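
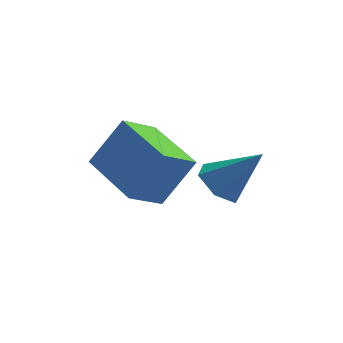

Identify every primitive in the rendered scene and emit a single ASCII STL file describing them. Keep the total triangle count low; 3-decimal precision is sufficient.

solid 
facet normal -0.601 -0.623 0.501
outer loop
vertex -1.119 -0.39 2.701
vertex -2.455 1.25 3.138
vertex -2.035 -0.731 1.178
endloop
endfacet
facet normal 0.619 -0.759 -0.202
outer loop
vertex -1.225 0.11 0.502
vertex -1.119 -0.39 2.701
vertex -2.035 -0.731 1.178
endloop
endfacet
facet normal -0.600 -0.623 0.501
outer loop
vertex -2.035 -0.731 1.178
vertex -2.455 1.25 3.138
vertex -3.372 0.908 1.615
endloop
endfacet
facet normal -0.506 -0.189 -0.841
outer loop
vertex -3.372 0.908 1.615
vertex -1.225 0.11 0.502
vertex -2.035 -0.731 1.178
endloop
endfacet
facet normal 0.507 0.188 0.841
outer loop
vertex -1.119 -0.39 2.701
vertex -1.645 2.091 2.462
vertex -2.455 1.25 3.138
endloop
endfacet
facet normal 0.619 -0.759 -0.202
outer loop
vertex -0.308 0.452 2.025
vertex -1.119 -0.39 2.701
vertex -1.225 0.11 0.502
endloop
endfacet
facet normal 0.506 0.188 0.842
outer loop
vertex -0.308 0.452 2.025
vertex -1.645 2.091 2.462
vertex -1.119 -0.39 2.701
endloop
endfacet
facet normal -0.619 0.759 0.202
outer loop
vertex -2.455 1.25 3.138
vertex -1.645 2.091 2.462
vertex -3.372 0.908 1.615
endloop
endfacet
facet normal -0.506 -0.188 -0.842
outer loop
vertex -2.561 1.75 0.939
vertex -1.225 0.11 0.502
vertex -3.372 0.908 1.615
endloop
endfacet
facet normal -0.619 0.759 0.202
outer loop
vertex -3.372 0.908 1.615
vertex -1.645 2.091 2.462
vertex -2.561 1.75 0.939
endloop
endfacet
facet normal 0.601 0.623 -0.501
outer loop
vertex -2.561 1.75 0.939
vertex -0.308 0.452 2.025
vertex -1.225 0.11 0.502
endloop
endfacet
facet normal 0.601 0.623 -0.501
outer loop
vertex -1.645 2.091 2.462
vertex -0.308 0.452 2.025
vertex -2.561 1.75 0.939
endloop
endfacet
facet normal -0.680 0.043 -0.732
outer loop
vertex 0.715 3.518 -0.876
vertex 0.122 3.14 -0.348
vertex 0.198 4.016 -0.367
endloop
endfacet
facet normal 0.665 0.745 -0.053
outer loop
vertex 0.715 3.518 -0.876
vertex 0.198 4.016 -0.367
vertex 1.378 3.06 1.008
endloop
endfacet
facet normal -0.680 0.043 -0.732
outer loop
vertex 0.198 4.016 -0.367
vertex 0.122 3.14 -0.348
vertex -0.395 3.638 0.161
endloop
endfacet
facet normal -0.009 0.818 0.576
outer loop
vertex 0.198 4.016 -0.367
vertex -0.395 3.638 0.161
vertex 1.378 3.06 1.008
endloop
endfacet
facet normal -0.680 0.043 -0.732
outer loop
vertex -0.395 3.638 0.161
vertex 0.122 3.14 -0.348
vertex -0.472 2.762 0.181
endloop
endfacet
facet normal -0.415 0.057 0.908
outer loop
vertex -0.395 3.638 0.161
vertex -0.472 2.762 0.181
vertex 1.378 3.06 1.008
endloop
endfacet
facet normal -0.680 0.043 -0.732
outer loop
vertex -0.472 2.762 0.181
vertex 0.122 3.14 -0.348
vertex 0.045 2.264 -0.328
endloop
endfacet
facet normal -0.148 -0.778 0.611
outer loop
vertex -0.472 2.762 0.181
vertex 0.045 2.264 -0.328
vertex 1.378 3.06 1.008
endloop
endfacet
facet normal -0.680 0.043 -0.732
outer loop
vertex 0.045 2.264 -0.328
vertex 0.122 3.14 -0.348
vertex 0.638 2.642 -0.856
endloop
endfacet
facet normal 0.526 -0.850 -0.018
outer loop
vertex 0.045 2.264 -0.328
vertex 0.638 2.642 -0.856
vertex 1.378 3.06 1.008
endloop
endfacet
facet normal -0.680 0.043 -0.732
outer loop
vertex 0.638 2.642 -0.856
vertex 0.122 3.14 -0.348
vertex 0.715 3.518 -0.876
endloop
endfacet
facet normal 0.932 -0.090 -0.350
outer loop
vertex 0.638 2.642 -0.856
vertex 0.715 3.518 -0.876
vertex 1.378 3.06 1.008
endloop
endfacet

endsolid


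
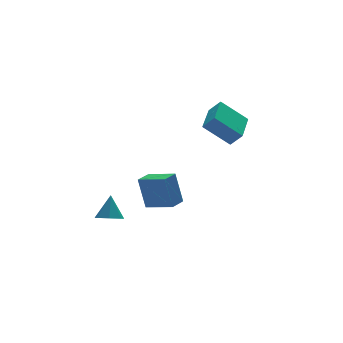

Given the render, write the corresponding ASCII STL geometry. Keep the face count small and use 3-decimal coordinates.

solid 
facet normal -0.609 -0.781 -0.136
outer loop
vertex 3.224 -5.273 3.535
vertex 2.051 -4.564 4.718
vertex 2.803 -4.826 2.85
endloop
endfacet
facet normal 0.647 -0.392 -0.654
outer loop
vertex 4.029 -3.256 3.122
vertex 3.224 -5.273 3.535
vertex 2.803 -4.826 2.85
endloop
endfacet
facet normal -0.610 -0.781 -0.136
outer loop
vertex 2.803 -4.826 2.85
vertex 2.051 -4.564 4.718
vertex 1.631 -4.116 4.032
endloop
endfacet
facet normal -0.457 0.486 -0.745
outer loop
vertex 1.631 -4.116 4.032
vertex 4.029 -3.256 3.122
vertex 2.803 -4.826 2.85
endloop
endfacet
facet normal 0.457 -0.486 0.745
outer loop
vertex 3.224 -5.273 3.535
vertex 3.277 -2.994 4.99
vertex 2.051 -4.564 4.718
endloop
endfacet
facet normal 0.648 -0.392 -0.653
outer loop
vertex 4.449 -3.704 3.808
vertex 3.224 -5.273 3.535
vertex 4.029 -3.256 3.122
endloop
endfacet
facet normal 0.457 -0.486 0.745
outer loop
vertex 4.449 -3.704 3.808
vertex 3.277 -2.994 4.99
vertex 3.224 -5.273 3.535
endloop
endfacet
facet normal -0.648 0.393 0.653
outer loop
vertex 2.051 -4.564 4.718
vertex 3.277 -2.994 4.99
vertex 1.631 -4.116 4.032
endloop
endfacet
facet normal -0.457 0.486 -0.745
outer loop
vertex 2.856 -2.547 4.305
vertex 4.029 -3.256 3.122
vertex 1.631 -4.116 4.032
endloop
endfacet
facet normal -0.647 0.392 0.654
outer loop
vertex 1.631 -4.116 4.032
vertex 3.277 -2.994 4.99
vertex 2.856 -2.547 4.305
endloop
endfacet
facet normal 0.610 0.781 0.137
outer loop
vertex 2.856 -2.547 4.305
vertex 4.449 -3.704 3.808
vertex 4.029 -3.256 3.122
endloop
endfacet
facet normal 0.610 0.781 0.135
outer loop
vertex 3.277 -2.994 4.99
vertex 4.449 -3.704 3.808
vertex 2.856 -2.547 4.305
endloop
endfacet
facet normal -0.256 -0.399 -0.880
outer loop
vertex -1.336 -0.447 -3.347
vertex -1.888 -0.843 -3.007
vertex -1.923 -0.148 -3.312
endloop
endfacet
facet normal 0.451 0.891 -0.055
outer loop
vertex -1.336 -0.447 -3.347
vertex -1.923 -0.148 -3.312
vertex -1.512 -0.257 -1.713
endloop
endfacet
facet normal -0.256 -0.399 -0.880
outer loop
vertex -1.923 -0.148 -3.312
vertex -1.888 -0.843 -3.007
vertex -2.484 -0.373 -3.047
endloop
endfacet
facet normal -0.309 0.940 0.144
outer loop
vertex -1.923 -0.148 -3.312
vertex -2.484 -0.373 -3.047
vertex -1.512 -0.257 -1.713
endloop
endfacet
facet normal -0.256 -0.399 -0.881
outer loop
vertex -2.484 -0.373 -3.047
vertex -1.888 -0.843 -3.007
vertex -2.596 -0.952 -2.752
endloop
endfacet
facet normal -0.754 0.408 0.514
outer loop
vertex -2.484 -0.373 -3.047
vertex -2.596 -0.952 -2.752
vertex -1.512 -0.257 -1.713
endloop
endfacet
facet normal -0.256 -0.399 -0.881
outer loop
vertex -2.596 -0.952 -2.752
vertex -1.888 -0.843 -3.007
vertex -2.175 -1.449 -2.649
endloop
endfacet
facet normal -0.550 -0.305 0.778
outer loop
vertex -2.596 -0.952 -2.752
vertex -2.175 -1.449 -2.649
vertex -1.512 -0.257 -1.713
endloop
endfacet
facet normal -0.255 -0.399 -0.881
outer loop
vertex -2.175 -1.449 -2.649
vertex -1.888 -0.843 -3.007
vertex -1.538 -1.49 -2.815
endloop
endfacet
facet normal 0.149 -0.661 0.736
outer loop
vertex -2.175 -1.449 -2.649
vertex -1.538 -1.49 -2.815
vertex -1.512 -0.257 -1.713
endloop
endfacet
facet normal -0.256 -0.400 -0.880
outer loop
vertex -1.538 -1.49 -2.815
vertex -1.888 -0.843 -3.007
vertex -1.165 -1.044 -3.126
endloop
endfacet
facet normal 0.819 -0.392 0.419
outer loop
vertex -1.538 -1.49 -2.815
vertex -1.165 -1.044 -3.126
vertex -1.512 -0.257 -1.713
endloop
endfacet
facet normal -0.256 -0.399 -0.880
outer loop
vertex -1.165 -1.044 -3.126
vertex -1.888 -0.843 -3.007
vertex -1.336 -0.447 -3.347
endloop
endfacet
facet normal 0.952 0.298 0.068
outer loop
vertex -1.165 -1.044 -3.126
vertex -1.336 -0.447 -3.347
vertex -1.512 -0.257 -1.713
endloop
endfacet
facet normal -0.507 0.821 -0.261
outer loop
vertex -1.395 -3.093 0.621
vertex -0.549 -2.581 0.588
vertex -1.197 -3.533 -1.145
endloop
endfacet
facet normal -0.855 -0.517 0.033
outer loop
vertex -0.391 -4.839 -0.728
vertex -1.395 -3.093 0.621
vertex -1.197 -3.533 -1.145
endloop
endfacet
facet normal -0.506 0.822 -0.262
outer loop
vertex -1.197 -3.533 -1.145
vertex -0.549 -2.581 0.588
vertex -0.35 -3.021 -1.177
endloop
endfacet
facet normal 0.109 -0.241 -0.964
outer loop
vertex -0.35 -3.021 -1.177
vertex -0.391 -4.839 -0.728
vertex -1.197 -3.533 -1.145
endloop
endfacet
facet normal -0.108 0.241 0.964
outer loop
vertex -1.395 -3.093 0.621
vertex 0.257 -3.887 1.005
vertex -0.549 -2.581 0.588
endloop
endfacet
facet normal -0.855 -0.517 0.032
outer loop
vertex -0.59 -4.399 1.037
vertex -1.395 -3.093 0.621
vertex -0.391 -4.839 -0.728
endloop
endfacet
facet normal -0.109 0.240 0.965
outer loop
vertex -0.59 -4.399 1.037
vertex 0.257 -3.887 1.005
vertex -1.395 -3.093 0.621
endloop
endfacet
facet normal 0.855 0.517 -0.033
outer loop
vertex -0.549 -2.581 0.588
vertex 0.257 -3.887 1.005
vertex -0.35 -3.021 -1.177
endloop
endfacet
facet normal 0.108 -0.241 -0.965
outer loop
vertex 0.455 -4.327 -0.761
vertex -0.391 -4.839 -0.728
vertex -0.35 -3.021 -1.177
endloop
endfacet
facet normal 0.855 0.517 -0.033
outer loop
vertex -0.35 -3.021 -1.177
vertex 0.257 -3.887 1.005
vertex 0.455 -4.327 -0.761
endloop
endfacet
facet normal 0.507 -0.821 0.262
outer loop
vertex 0.455 -4.327 -0.761
vertex -0.59 -4.399 1.037
vertex -0.391 -4.839 -0.728
endloop
endfacet
facet normal 0.507 -0.822 0.261
outer loop
vertex 0.257 -3.887 1.005
vertex -0.59 -4.399 1.037
vertex 0.455 -4.327 -0.761
endloop
endfacet

endsolid


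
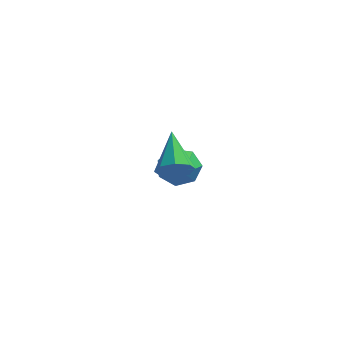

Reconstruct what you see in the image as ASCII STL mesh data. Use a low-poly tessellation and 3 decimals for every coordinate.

solid 
facet normal -0.253 0.853 -0.457
outer loop
vertex 0.129 2.681 -2.992
vertex -0.629 2.85 -2.256
vertex 0.394 3.161 -2.243
endloop
endfacet
facet normal 0.944 -0.297 -0.144
outer loop
vertex 0.129 2.681 -2.992
vertex 0.394 3.161 -2.243
vertex -0.111 1.11 -1.324
endloop
endfacet
facet normal -0.253 0.853 -0.457
outer loop
vertex 0.394 3.161 -2.243
vertex -0.629 2.85 -2.256
vertex -0.111 3.407 -1.504
endloop
endfacet
facet normal 0.832 0.043 0.554
outer loop
vertex 0.394 3.161 -2.243
vertex -0.111 3.407 -1.504
vertex -0.111 1.11 -1.324
endloop
endfacet
facet normal -0.254 0.853 -0.457
outer loop
vertex -0.111 3.407 -1.504
vertex -0.629 2.85 -2.256
vertex -1.006 3.233 -1.331
endloop
endfacet
facet normal 0.175 0.077 0.982
outer loop
vertex -0.111 3.407 -1.504
vertex -1.006 3.233 -1.331
vertex -0.111 1.11 -1.324
endloop
endfacet
facet normal -0.255 0.852 -0.457
outer loop
vertex -1.006 3.233 -1.331
vertex -0.629 2.85 -2.256
vertex -1.618 2.77 -1.854
endloop
endfacet
facet normal -0.531 -0.221 0.818
outer loop
vertex -1.006 3.233 -1.331
vertex -1.618 2.77 -1.854
vertex -0.111 1.11 -1.324
endloop
endfacet
facet normal -0.255 0.852 -0.457
outer loop
vertex -1.618 2.77 -1.854
vertex -0.629 2.85 -2.256
vertex -1.485 2.367 -2.68
endloop
endfacet
facet normal -0.756 -0.628 0.184
outer loop
vertex -1.618 2.77 -1.854
vertex -1.485 2.367 -2.68
vertex -0.111 1.11 -1.324
endloop
endfacet
facet normal -0.255 0.852 -0.456
outer loop
vertex -1.485 2.367 -2.68
vertex -0.629 2.85 -2.256
vertex -0.708 2.328 -3.187
endloop
endfacet
facet normal -0.329 -0.835 -0.440
outer loop
vertex -1.485 2.367 -2.68
vertex -0.708 2.328 -3.187
vertex -0.111 1.11 -1.324
endloop
endfacet
facet normal -0.253 0.853 -0.457
outer loop
vertex -0.708 2.328 -3.187
vertex -0.629 2.85 -2.256
vertex 0.129 2.681 -2.992
endloop
endfacet
facet normal 0.427 -0.688 -0.587
outer loop
vertex -0.708 2.328 -3.187
vertex 0.129 2.681 -2.992
vertex -0.111 1.11 -1.324
endloop
endfacet
facet normal 0.234 -0.834 -0.499
outer loop
vertex 1.067 -3.638 3.046
vertex 0.415 -3.48 2.476
vertex 1.268 -3.267 2.52
endloop
endfacet
facet normal 0.785 0.323 0.528
outer loop
vertex 1.067 -3.638 3.046
vertex 1.268 -3.267 2.52
vertex -0.095 -1.66 3.564
endloop
endfacet
facet normal 0.234 -0.834 -0.499
outer loop
vertex 1.268 -3.267 2.52
vertex 0.415 -3.48 2.476
vertex 0.969 -3.021 1.969
endloop
endfacet
facet normal 0.729 0.678 -0.093
outer loop
vertex 1.268 -3.267 2.52
vertex 0.969 -3.021 1.969
vertex -0.095 -1.66 3.564
endloop
endfacet
facet normal 0.234 -0.834 -0.499
outer loop
vertex 0.969 -3.021 1.969
vertex 0.415 -3.48 2.476
vertex 0.346 -3.044 1.715
endloop
endfacet
facet normal 0.197 0.807 -0.557
outer loop
vertex 0.969 -3.021 1.969
vertex 0.346 -3.044 1.715
vertex -0.095 -1.66 3.564
endloop
endfacet
facet normal 0.233 -0.835 -0.499
outer loop
vertex 0.346 -3.044 1.715
vertex 0.415 -3.48 2.476
vertex -0.237 -3.321 1.906
endloop
endfacet
facet normal -0.496 0.634 -0.593
outer loop
vertex 0.346 -3.044 1.715
vertex -0.237 -3.321 1.906
vertex -0.095 -1.66 3.564
endloop
endfacet
facet normal 0.233 -0.834 -0.499
outer loop
vertex -0.237 -3.321 1.906
vertex 0.415 -3.48 2.476
vertex -0.438 -3.692 2.432
endloop
endfacet
facet normal -0.949 0.260 -0.179
outer loop
vertex -0.237 -3.321 1.906
vertex -0.438 -3.692 2.432
vertex -0.095 -1.66 3.564
endloop
endfacet
facet normal 0.233 -0.835 -0.499
outer loop
vertex -0.438 -3.692 2.432
vertex 0.415 -3.48 2.476
vertex -0.14 -3.938 2.983
endloop
endfacet
facet normal -0.893 -0.095 0.441
outer loop
vertex -0.438 -3.692 2.432
vertex -0.14 -3.938 2.983
vertex -0.095 -1.66 3.564
endloop
endfacet
facet normal 0.233 -0.835 -0.499
outer loop
vertex -0.14 -3.938 2.983
vertex 0.415 -3.48 2.476
vertex 0.484 -3.916 3.237
endloop
endfacet
facet normal -0.361 -0.224 0.905
outer loop
vertex -0.14 -3.938 2.983
vertex 0.484 -3.916 3.237
vertex -0.095 -1.66 3.564
endloop
endfacet
facet normal 0.234 -0.834 -0.499
outer loop
vertex 0.484 -3.916 3.237
vertex 0.415 -3.48 2.476
vertex 1.067 -3.638 3.046
endloop
endfacet
facet normal 0.333 -0.051 0.942
outer loop
vertex 0.484 -3.916 3.237
vertex 1.067 -3.638 3.046
vertex -0.095 -1.66 3.564
endloop
endfacet

endsolid


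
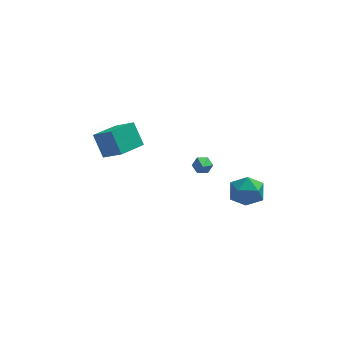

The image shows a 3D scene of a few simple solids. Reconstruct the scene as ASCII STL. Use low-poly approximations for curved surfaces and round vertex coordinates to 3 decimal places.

solid 
facet normal -0.674 -0.721 0.159
outer loop
vertex -3.767 2.309 -0.684
vertex -4.817 3.087 -1.608
vertex -3.211 1.499 -1.997
endloop
endfacet
facet normal 0.656 -0.486 0.578
outer loop
vertex -1.963 2.833 -2.292
vertex -3.767 2.309 -0.684
vertex -3.211 1.499 -1.997
endloop
endfacet
facet normal -0.675 -0.721 0.159
outer loop
vertex -3.211 1.499 -1.997
vertex -4.817 3.087 -1.608
vertex -4.26 2.277 -2.921
endloop
endfacet
facet normal 0.339 -0.494 -0.801
outer loop
vertex -4.26 2.277 -2.921
vertex -1.963 2.833 -2.292
vertex -3.211 1.499 -1.997
endloop
endfacet
facet normal -0.339 0.494 0.801
outer loop
vertex -3.767 2.309 -0.684
vertex -3.569 4.421 -1.903
vertex -4.817 3.087 -1.608
endloop
endfacet
facet normal 0.656 -0.485 0.578
outer loop
vertex -2.52 3.643 -0.979
vertex -3.767 2.309 -0.684
vertex -1.963 2.833 -2.292
endloop
endfacet
facet normal -0.339 0.494 0.801
outer loop
vertex -2.52 3.643 -0.979
vertex -3.569 4.421 -1.903
vertex -3.767 2.309 -0.684
endloop
endfacet
facet normal -0.656 0.486 -0.578
outer loop
vertex -4.817 3.087 -1.608
vertex -3.569 4.421 -1.903
vertex -4.26 2.277 -2.921
endloop
endfacet
facet normal 0.339 -0.494 -0.801
outer loop
vertex -3.013 3.611 -3.216
vertex -1.963 2.833 -2.292
vertex -4.26 2.277 -2.921
endloop
endfacet
facet normal -0.656 0.486 -0.578
outer loop
vertex -4.26 2.277 -2.921
vertex -3.569 4.421 -1.903
vertex -3.013 3.611 -3.216
endloop
endfacet
facet normal 0.674 0.721 -0.159
outer loop
vertex -3.013 3.611 -3.216
vertex -2.52 3.643 -0.979
vertex -1.963 2.833 -2.292
endloop
endfacet
facet normal 0.675 0.721 -0.159
outer loop
vertex -3.569 4.421 -1.903
vertex -2.52 3.643 -0.979
vertex -3.013 3.611 -3.216
endloop
endfacet
facet normal -0.944 0.258 -0.204
outer loop
vertex 2.976 -2.334 -2.01
vertex 2.647 -3.349 -1.769
vertex 2.686 -2.587 -0.986
endloop
endfacet
facet normal -0.574 0.818 0.039
outer loop
vertex 2.976 -2.334 -2.01
vertex 2.686 -2.587 -0.986
vertex 3.565 -1.961 -1.167
endloop
endfacet
facet normal -0.016 0.919 -0.395
outer loop
vertex 2.976 -2.334 -2.01
vertex 3.565 -1.961 -1.167
vertex 4.068 -2.337 -2.062
endloop
endfacet
facet normal -0.042 0.421 -0.906
outer loop
vertex 2.976 -2.334 -2.01
vertex 4.068 -2.337 -2.062
vertex 3.501 -3.195 -2.434
endloop
endfacet
facet normal -0.616 0.013 -0.788
outer loop
vertex 2.976 -2.334 -2.01
vertex 3.501 -3.195 -2.434
vertex 2.647 -3.349 -1.769
endloop
endfacet
facet normal -0.323 0.652 0.686
outer loop
vertex 3.565 -1.961 -1.167
vertex 2.686 -2.587 -0.986
vertex 3.599 -2.745 -0.406
endloop
endfacet
facet normal -0.922 -0.254 0.293
outer loop
vertex 2.686 -2.587 -0.986
vertex 2.647 -3.349 -1.769
vertex 3.032 -3.603 -0.778
endloop
endfacet
facet normal -0.391 -0.650 -0.652
outer loop
vertex 2.647 -3.349 -1.769
vertex 3.501 -3.195 -2.434
vertex 3.535 -3.979 -1.673
endloop
endfacet
facet normal 0.537 0.010 -0.843
outer loop
vertex 3.501 -3.195 -2.434
vertex 4.068 -2.337 -2.062
vertex 4.414 -3.353 -1.854
endloop
endfacet
facet normal 0.580 0.815 -0.016
outer loop
vertex 4.068 -2.337 -2.062
vertex 3.565 -1.961 -1.167
vertex 4.453 -2.591 -1.071
endloop
endfacet
facet normal 0.042 -0.421 0.906
outer loop
vertex 4.124 -3.606 -0.83
vertex 3.599 -2.745 -0.406
vertex 3.032 -3.603 -0.778
endloop
endfacet
facet normal 0.016 -0.919 0.395
outer loop
vertex 4.124 -3.606 -0.83
vertex 3.032 -3.603 -0.778
vertex 3.535 -3.979 -1.673
endloop
endfacet
facet normal 0.574 -0.818 -0.039
outer loop
vertex 4.124 -3.606 -0.83
vertex 3.535 -3.979 -1.673
vertex 4.414 -3.353 -1.854
endloop
endfacet
facet normal 0.944 -0.258 0.204
outer loop
vertex 4.124 -3.606 -0.83
vertex 4.414 -3.353 -1.854
vertex 4.453 -2.591 -1.071
endloop
endfacet
facet normal 0.616 -0.013 0.788
outer loop
vertex 4.124 -3.606 -0.83
vertex 4.453 -2.591 -1.071
vertex 3.599 -2.745 -0.406
endloop
endfacet
facet normal -0.537 -0.010 0.843
outer loop
vertex 3.032 -3.603 -0.778
vertex 3.599 -2.745 -0.406
vertex 2.686 -2.587 -0.986
endloop
endfacet
facet normal -0.580 -0.815 0.016
outer loop
vertex 3.535 -3.979 -1.673
vertex 3.032 -3.603 -0.778
vertex 2.647 -3.349 -1.769
endloop
endfacet
facet normal 0.323 -0.652 -0.686
outer loop
vertex 4.414 -3.353 -1.854
vertex 3.535 -3.979 -1.673
vertex 3.501 -3.195 -2.434
endloop
endfacet
facet normal 0.922 0.254 -0.293
outer loop
vertex 4.453 -2.591 -1.071
vertex 4.414 -3.353 -1.854
vertex 4.068 -2.337 -2.062
endloop
endfacet
facet normal 0.391 0.650 0.652
outer loop
vertex 3.599 -2.745 -0.406
vertex 4.453 -2.591 -1.071
vertex 3.565 -1.961 -1.167
endloop
endfacet
facet normal 0.013 0.797 -0.604
outer loop
vertex 1.627 1.475 -3.705
vertex 1.332 1.794 -3.291
vertex 1.932 1.784 -3.291
endloop
endfacet
facet normal 0.828 -0.514 -0.226
outer loop
vertex 1.627 1.475 -3.705
vertex 1.932 1.784 -3.291
vertex 1.308 0.266 -2.129
endloop
endfacet
facet normal 0.013 0.795 -0.607
outer loop
vertex 1.932 1.784 -3.291
vertex 1.332 1.794 -3.291
vertex 1.638 2.104 -2.878
endloop
endfacet
facet normal 0.838 0.070 0.542
outer loop
vertex 1.932 1.784 -3.291
vertex 1.638 2.104 -2.878
vertex 1.308 0.266 -2.129
endloop
endfacet
facet normal 0.011 0.796 -0.605
outer loop
vertex 1.638 2.104 -2.878
vertex 1.332 1.794 -3.291
vertex 1.038 2.113 -2.877
endloop
endfacet
facet normal 0.007 0.376 0.926
outer loop
vertex 1.638 2.104 -2.878
vertex 1.038 2.113 -2.877
vertex 1.308 0.266 -2.129
endloop
endfacet
facet normal 0.013 0.797 -0.604
outer loop
vertex 1.038 2.113 -2.877
vertex 1.332 1.794 -3.291
vertex 0.732 1.804 -3.291
endloop
endfacet
facet normal -0.834 0.098 0.543
outer loop
vertex 1.038 2.113 -2.877
vertex 0.732 1.804 -3.291
vertex 1.308 0.266 -2.129
endloop
endfacet
facet normal 0.013 0.797 -0.604
outer loop
vertex 0.732 1.804 -3.291
vertex 1.332 1.794 -3.291
vertex 1.027 1.485 -3.705
endloop
endfacet
facet normal -0.844 -0.487 -0.226
outer loop
vertex 0.732 1.804 -3.291
vertex 1.027 1.485 -3.705
vertex 1.308 0.266 -2.129
endloop
endfacet
facet normal 0.013 0.797 -0.604
outer loop
vertex 1.027 1.485 -3.705
vertex 1.332 1.794 -3.291
vertex 1.627 1.475 -3.705
endloop
endfacet
facet normal -0.013 -0.792 -0.610
outer loop
vertex 1.027 1.485 -3.705
vertex 1.627 1.475 -3.705
vertex 1.308 0.266 -2.129
endloop
endfacet

endsolid


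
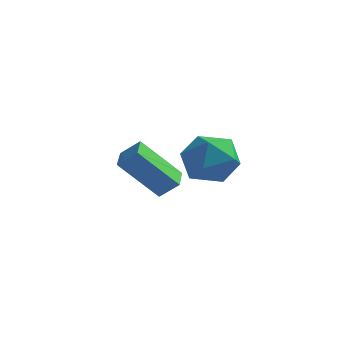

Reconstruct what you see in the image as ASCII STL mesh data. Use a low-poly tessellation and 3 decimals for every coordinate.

solid 
facet normal -0.586 -0.339 0.736
outer loop
vertex -3.762 -1.654 -2.427
vertex -4.108 -0.718 -2.271
vertex -4.438 -1.802 -3.033
endloop
endfacet
facet normal 0.342 -0.927 -0.156
outer loop
vertex -3.232 -1.102 -4.549
vertex -3.762 -1.654 -2.427
vertex -4.438 -1.802 -3.033
endloop
endfacet
facet normal -0.585 -0.339 0.736
outer loop
vertex -4.438 -1.802 -3.033
vertex -4.108 -0.718 -2.271
vertex -4.784 -0.867 -2.877
endloop
endfacet
facet normal -0.734 -0.162 -0.659
outer loop
vertex -4.784 -0.867 -2.877
vertex -3.232 -1.102 -4.549
vertex -4.438 -1.802 -3.033
endloop
endfacet
facet normal 0.735 0.162 0.659
outer loop
vertex -3.762 -1.654 -2.427
vertex -2.902 -0.018 -3.787
vertex -4.108 -0.718 -2.271
endloop
endfacet
facet normal 0.343 -0.926 -0.155
outer loop
vertex -2.556 -0.953 -3.943
vertex -3.762 -1.654 -2.427
vertex -3.232 -1.102 -4.549
endloop
endfacet
facet normal 0.734 0.162 0.659
outer loop
vertex -2.556 -0.953 -3.943
vertex -2.902 -0.018 -3.787
vertex -3.762 -1.654 -2.427
endloop
endfacet
facet normal -0.343 0.926 0.155
outer loop
vertex -4.108 -0.718 -2.271
vertex -2.902 -0.018 -3.787
vertex -4.784 -0.867 -2.877
endloop
endfacet
facet normal -0.735 -0.162 -0.659
outer loop
vertex -3.578 -0.166 -4.393
vertex -3.232 -1.102 -4.549
vertex -4.784 -0.867 -2.877
endloop
endfacet
facet normal -0.343 0.926 0.156
outer loop
vertex -4.784 -0.867 -2.877
vertex -2.902 -0.018 -3.787
vertex -3.578 -0.166 -4.393
endloop
endfacet
facet normal 0.585 0.339 -0.736
outer loop
vertex -3.578 -0.166 -4.393
vertex -2.556 -0.953 -3.943
vertex -3.232 -1.102 -4.549
endloop
endfacet
facet normal 0.586 0.340 -0.736
outer loop
vertex -2.902 -0.018 -3.787
vertex -2.556 -0.953 -3.943
vertex -3.578 -0.166 -4.393
endloop
endfacet
facet normal -0.936 -0.005 0.353
outer loop
vertex -1.293 -3.164 -1.776
vertex -1.088 -4.073 -1.245
vertex -0.915 -3.125 -0.773
endloop
endfacet
facet normal -0.709 0.663 0.241
outer loop
vertex -1.293 -3.164 -1.776
vertex -0.915 -3.125 -0.773
vertex -0.536 -2.45 -1.515
endloop
endfacet
facet normal -0.528 0.723 -0.446
outer loop
vertex -1.293 -3.164 -1.776
vertex -0.536 -2.45 -1.515
vertex -0.475 -2.98 -2.445
endloop
endfacet
facet normal -0.643 0.092 -0.761
outer loop
vertex -1.293 -3.164 -1.776
vertex -0.475 -2.98 -2.445
vertex -0.816 -3.983 -2.278
endloop
endfacet
facet normal -0.895 -0.358 -0.267
outer loop
vertex -1.293 -3.164 -1.776
vertex -0.816 -3.983 -2.278
vertex -1.088 -4.073 -1.245
endloop
endfacet
facet normal -0.122 0.764 0.633
outer loop
vertex -0.536 -2.45 -1.515
vertex -0.915 -3.125 -0.773
vertex 0.136 -2.917 -0.822
endloop
endfacet
facet normal -0.489 -0.316 0.813
outer loop
vertex -0.915 -3.125 -0.773
vertex -1.088 -4.073 -1.245
vertex -0.205 -3.92 -0.655
endloop
endfacet
facet normal -0.422 -0.887 -0.188
outer loop
vertex -1.088 -4.073 -1.245
vertex -0.816 -3.983 -2.278
vertex -0.144 -4.45 -1.585
endloop
endfacet
facet normal -0.014 -0.159 -0.987
outer loop
vertex -0.816 -3.983 -2.278
vertex -0.475 -2.98 -2.445
vertex 0.235 -3.775 -2.327
endloop
endfacet
facet normal 0.171 0.861 -0.479
outer loop
vertex -0.475 -2.98 -2.445
vertex -0.536 -2.45 -1.515
vertex 0.408 -2.827 -1.855
endloop
endfacet
facet normal 0.643 -0.092 0.761
outer loop
vertex 0.613 -3.736 -1.324
vertex 0.136 -2.917 -0.822
vertex -0.205 -3.92 -0.655
endloop
endfacet
facet normal 0.528 -0.723 0.446
outer loop
vertex 0.613 -3.736 -1.324
vertex -0.205 -3.92 -0.655
vertex -0.144 -4.45 -1.585
endloop
endfacet
facet normal 0.709 -0.663 -0.241
outer loop
vertex 0.613 -3.736 -1.324
vertex -0.144 -4.45 -1.585
vertex 0.235 -3.775 -2.327
endloop
endfacet
facet normal 0.936 0.005 -0.353
outer loop
vertex 0.613 -3.736 -1.324
vertex 0.235 -3.775 -2.327
vertex 0.408 -2.827 -1.855
endloop
endfacet
facet normal 0.895 0.358 0.267
outer loop
vertex 0.613 -3.736 -1.324
vertex 0.408 -2.827 -1.855
vertex 0.136 -2.917 -0.822
endloop
endfacet
facet normal 0.014 0.159 0.987
outer loop
vertex -0.205 -3.92 -0.655
vertex 0.136 -2.917 -0.822
vertex -0.915 -3.125 -0.773
endloop
endfacet
facet normal -0.171 -0.861 0.479
outer loop
vertex -0.144 -4.45 -1.585
vertex -0.205 -3.92 -0.655
vertex -1.088 -4.073 -1.245
endloop
endfacet
facet normal 0.122 -0.764 -0.633
outer loop
vertex 0.235 -3.775 -2.327
vertex -0.144 -4.45 -1.585
vertex -0.816 -3.983 -2.278
endloop
endfacet
facet normal 0.489 0.316 -0.813
outer loop
vertex 0.408 -2.827 -1.855
vertex 0.235 -3.775 -2.327
vertex -0.475 -2.98 -2.445
endloop
endfacet
facet normal 0.422 0.887 0.188
outer loop
vertex 0.136 -2.917 -0.822
vertex 0.408 -2.827 -1.855
vertex -0.536 -2.45 -1.515
endloop
endfacet

endsolid


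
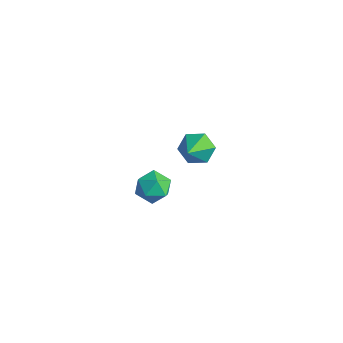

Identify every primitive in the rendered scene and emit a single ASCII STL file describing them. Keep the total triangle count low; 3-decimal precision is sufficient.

solid 
facet normal 0.092 0.973 -0.212
outer loop
vertex 3.106 -1.929 1.722
vertex 2.444 -1.797 2.04
vertex 3.067 -1.767 2.45
endloop
endfacet
facet normal 0.732 0.672 -0.110
outer loop
vertex 3.106 -1.929 1.722
vertex 3.067 -1.767 2.45
vertex 3.526 -2.306 2.212
endloop
endfacet
facet normal 0.802 0.140 -0.580
outer loop
vertex 3.106 -1.929 1.722
vertex 3.526 -2.306 2.212
vertex 3.186 -2.668 1.654
endloop
endfacet
facet normal 0.207 0.112 -0.972
outer loop
vertex 3.106 -1.929 1.722
vertex 3.186 -2.668 1.654
vertex 2.518 -2.354 1.548
endloop
endfacet
facet normal -0.233 0.626 -0.744
outer loop
vertex 3.106 -1.929 1.722
vertex 2.518 -2.354 1.548
vertex 2.444 -1.797 2.04
endloop
endfacet
facet normal 0.741 0.390 0.546
outer loop
vertex 3.526 -2.306 2.212
vertex 3.067 -1.767 2.45
vertex 3.122 -2.406 2.832
endloop
endfacet
facet normal -0.293 0.877 0.381
outer loop
vertex 3.067 -1.767 2.45
vertex 2.444 -1.797 2.04
vertex 2.454 -2.092 2.726
endloop
endfacet
facet normal -0.817 0.317 -0.481
outer loop
vertex 2.444 -1.797 2.04
vertex 2.518 -2.354 1.548
vertex 2.114 -2.454 2.168
endloop
endfacet
facet normal -0.108 -0.517 -0.849
outer loop
vertex 2.518 -2.354 1.548
vertex 3.186 -2.668 1.654
vertex 2.573 -2.993 1.93
endloop
endfacet
facet normal 0.855 -0.471 -0.215
outer loop
vertex 3.186 -2.668 1.654
vertex 3.526 -2.306 2.212
vertex 3.196 -2.963 2.34
endloop
endfacet
facet normal -0.207 -0.112 0.972
outer loop
vertex 2.534 -2.831 2.658
vertex 3.122 -2.406 2.832
vertex 2.454 -2.092 2.726
endloop
endfacet
facet normal -0.802 -0.140 0.580
outer loop
vertex 2.534 -2.831 2.658
vertex 2.454 -2.092 2.726
vertex 2.114 -2.454 2.168
endloop
endfacet
facet normal -0.732 -0.672 0.110
outer loop
vertex 2.534 -2.831 2.658
vertex 2.114 -2.454 2.168
vertex 2.573 -2.993 1.93
endloop
endfacet
facet normal -0.092 -0.973 0.212
outer loop
vertex 2.534 -2.831 2.658
vertex 2.573 -2.993 1.93
vertex 3.196 -2.963 2.34
endloop
endfacet
facet normal 0.233 -0.626 0.744
outer loop
vertex 2.534 -2.831 2.658
vertex 3.196 -2.963 2.34
vertex 3.122 -2.406 2.832
endloop
endfacet
facet normal 0.108 0.517 0.849
outer loop
vertex 2.454 -2.092 2.726
vertex 3.122 -2.406 2.832
vertex 3.067 -1.767 2.45
endloop
endfacet
facet normal -0.855 0.471 0.215
outer loop
vertex 2.114 -2.454 2.168
vertex 2.454 -2.092 2.726
vertex 2.444 -1.797 2.04
endloop
endfacet
facet normal -0.741 -0.390 -0.546
outer loop
vertex 2.573 -2.993 1.93
vertex 2.114 -2.454 2.168
vertex 2.518 -2.354 1.548
endloop
endfacet
facet normal 0.293 -0.877 -0.381
outer loop
vertex 3.196 -2.963 2.34
vertex 2.573 -2.993 1.93
vertex 3.186 -2.668 1.654
endloop
endfacet
facet normal 0.817 -0.317 0.481
outer loop
vertex 3.122 -2.406 2.832
vertex 3.196 -2.963 2.34
vertex 3.526 -2.306 2.212
endloop
endfacet
facet normal -0.509 0.622 -0.595
outer loop
vertex -1.078 2.887 -2.768
vertex -1.714 2.808 -2.306
vertex -1.188 3.379 -2.16
endloop
endfacet
facet normal 0.978 0.209 0.007
outer loop
vertex -1.078 2.887 -2.768
vertex -1.188 3.379 -2.16
vertex -0.846 1.752 -1.294
endloop
endfacet
facet normal -0.509 0.622 -0.595
outer loop
vertex -1.188 3.379 -2.16
vertex -1.714 2.808 -2.306
vertex -1.824 3.3 -1.698
endloop
endfacet
facet normal 0.472 0.489 0.733
outer loop
vertex -1.188 3.379 -2.16
vertex -1.824 3.3 -1.698
vertex -0.846 1.752 -1.294
endloop
endfacet
facet normal -0.510 0.621 -0.595
outer loop
vertex -1.824 3.3 -1.698
vertex -1.714 2.808 -2.306
vertex -2.349 2.729 -1.844
endloop
endfacet
facet normal -0.316 0.048 0.948
outer loop
vertex -1.824 3.3 -1.698
vertex -2.349 2.729 -1.844
vertex -0.846 1.752 -1.294
endloop
endfacet
facet normal -0.510 0.621 -0.595
outer loop
vertex -2.349 2.729 -1.844
vertex -1.714 2.808 -2.306
vertex -2.239 2.237 -2.452
endloop
endfacet
facet normal -0.597 -0.673 0.437
outer loop
vertex -2.349 2.729 -1.844
vertex -2.239 2.237 -2.452
vertex -0.846 1.752 -1.294
endloop
endfacet
facet normal -0.510 0.621 -0.596
outer loop
vertex -2.239 2.237 -2.452
vertex -1.714 2.808 -2.306
vertex -1.603 2.316 -2.914
endloop
endfacet
facet normal -0.092 -0.953 -0.289
outer loop
vertex -2.239 2.237 -2.452
vertex -1.603 2.316 -2.914
vertex -0.846 1.752 -1.294
endloop
endfacet
facet normal -0.510 0.621 -0.596
outer loop
vertex -1.603 2.316 -2.914
vertex -1.714 2.808 -2.306
vertex -1.078 2.887 -2.768
endloop
endfacet
facet normal 0.696 -0.512 -0.503
outer loop
vertex -1.603 2.316 -2.914
vertex -1.078 2.887 -2.768
vertex -0.846 1.752 -1.294
endloop
endfacet

endsolid


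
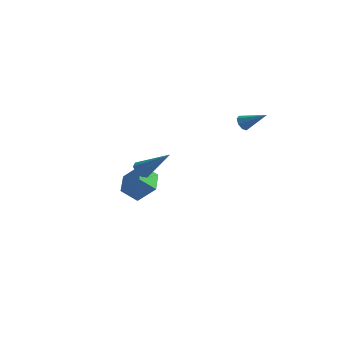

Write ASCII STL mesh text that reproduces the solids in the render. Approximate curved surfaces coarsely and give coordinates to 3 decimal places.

solid 
facet normal -0.760 -0.010 -0.650
outer loop
vertex 0.875 -3.577 0.166
vertex 0.584 -3.94 0.512
vertex 0.621 -3.364 0.46
endloop
endfacet
facet normal 0.483 0.852 -0.201
outer loop
vertex 0.875 -3.577 0.166
vertex 0.621 -3.364 0.46
vertex 2.196 -3.92 1.888
endloop
endfacet
facet normal -0.760 -0.010 -0.649
outer loop
vertex 0.621 -3.364 0.46
vertex 0.584 -3.94 0.512
vertex 0.345 -3.488 0.785
endloop
endfacet
facet normal 0.004 0.933 0.359
outer loop
vertex 0.621 -3.364 0.46
vertex 0.345 -3.488 0.785
vertex 2.196 -3.92 1.888
endloop
endfacet
facet normal -0.760 -0.010 -0.650
outer loop
vertex 0.345 -3.488 0.785
vertex 0.584 -3.94 0.512
vertex 0.209 -3.877 0.95
endloop
endfacet
facet normal -0.369 0.469 0.802
outer loop
vertex 0.345 -3.488 0.785
vertex 0.209 -3.877 0.95
vertex 2.196 -3.92 1.888
endloop
endfacet
facet normal -0.760 -0.010 -0.650
outer loop
vertex 0.209 -3.877 0.95
vertex 0.584 -3.94 0.512
vertex 0.293 -4.303 0.858
endloop
endfacet
facet normal -0.416 -0.270 0.869
outer loop
vertex 0.209 -3.877 0.95
vertex 0.293 -4.303 0.858
vertex 2.196 -3.92 1.888
endloop
endfacet
facet normal -0.760 -0.010 -0.650
outer loop
vertex 0.293 -4.303 0.858
vertex 0.584 -3.94 0.512
vertex 0.547 -4.517 0.564
endloop
endfacet
facet normal -0.111 -0.847 0.520
outer loop
vertex 0.293 -4.303 0.858
vertex 0.547 -4.517 0.564
vertex 2.196 -3.92 1.888
endloop
endfacet
facet normal -0.760 -0.010 -0.649
outer loop
vertex 0.547 -4.517 0.564
vertex 0.584 -3.94 0.512
vertex 0.823 -4.392 0.239
endloop
endfacet
facet normal 0.370 -0.928 -0.043
outer loop
vertex 0.547 -4.517 0.564
vertex 0.823 -4.392 0.239
vertex 2.196 -3.92 1.888
endloop
endfacet
facet normal -0.761 -0.011 -0.648
outer loop
vertex 0.823 -4.392 0.239
vertex 0.584 -3.94 0.512
vertex 0.958 -4.003 0.074
endloop
endfacet
facet normal 0.742 -0.463 -0.485
outer loop
vertex 0.823 -4.392 0.239
vertex 0.958 -4.003 0.074
vertex 2.196 -3.92 1.888
endloop
endfacet
facet normal -0.761 -0.008 -0.649
outer loop
vertex 0.958 -4.003 0.074
vertex 0.584 -3.94 0.512
vertex 0.875 -3.577 0.166
endloop
endfacet
facet normal 0.789 0.273 -0.551
outer loop
vertex 0.958 -4.003 0.074
vertex 0.875 -3.577 0.166
vertex 2.196 -3.92 1.888
endloop
endfacet
facet normal -0.613 -0.420 0.669
outer loop
vertex -1.209 -0.41 -1.92
vertex -1.744 1.039 -1.501
vertex -2.283 -0.504 -2.963
endloop
endfacet
facet normal 0.334 -0.905 -0.262
outer loop
vertex -1.516 0.021 -3.799
vertex -1.209 -0.41 -1.92
vertex -2.283 -0.504 -2.963
endloop
endfacet
facet normal -0.614 -0.420 0.669
outer loop
vertex -2.283 -0.504 -2.963
vertex -1.744 1.039 -1.501
vertex -2.817 0.945 -2.544
endloop
endfacet
facet normal -0.716 -0.063 -0.696
outer loop
vertex -2.817 0.945 -2.544
vertex -1.516 0.021 -3.799
vertex -2.283 -0.504 -2.963
endloop
endfacet
facet normal 0.715 0.063 0.696
outer loop
vertex -1.209 -0.41 -1.92
vertex -0.977 1.564 -2.337
vertex -1.744 1.039 -1.501
endloop
endfacet
facet normal 0.334 -0.905 -0.262
outer loop
vertex -0.443 0.115 -2.756
vertex -1.209 -0.41 -1.92
vertex -1.516 0.021 -3.799
endloop
endfacet
facet normal 0.716 0.063 0.695
outer loop
vertex -0.443 0.115 -2.756
vertex -0.977 1.564 -2.337
vertex -1.209 -0.41 -1.92
endloop
endfacet
facet normal -0.334 0.905 0.262
outer loop
vertex -1.744 1.039 -1.501
vertex -0.977 1.564 -2.337
vertex -2.817 0.945 -2.544
endloop
endfacet
facet normal -0.716 -0.063 -0.695
outer loop
vertex -2.051 1.47 -3.38
vertex -1.516 0.021 -3.799
vertex -2.817 0.945 -2.544
endloop
endfacet
facet normal -0.334 0.905 0.262
outer loop
vertex -2.817 0.945 -2.544
vertex -0.977 1.564 -2.337
vertex -2.051 1.47 -3.38
endloop
endfacet
facet normal 0.613 0.420 -0.669
outer loop
vertex -2.051 1.47 -3.38
vertex -0.443 0.115 -2.756
vertex -1.516 0.021 -3.799
endloop
endfacet
facet normal 0.613 0.420 -0.669
outer loop
vertex -0.977 1.564 -2.337
vertex -0.443 0.115 -2.756
vertex -2.051 1.47 -3.38
endloop
endfacet
facet normal -0.860 -0.033 -0.509
outer loop
vertex 3.269 4.258 1.001
vertex 3.037 3.974 1.411
vertex 3.089 4.508 1.289
endloop
endfacet
facet normal 0.525 0.777 -0.347
outer loop
vertex 3.269 4.258 1.001
vertex 3.089 4.508 1.289
vertex 4.423 4.026 2.229
endloop
endfacet
facet normal -0.860 -0.033 -0.509
outer loop
vertex 3.089 4.508 1.289
vertex 3.037 3.974 1.411
vertex 2.879 4.444 1.648
endloop
endfacet
facet normal 0.159 0.952 0.263
outer loop
vertex 3.089 4.508 1.289
vertex 2.879 4.444 1.648
vertex 4.423 4.026 2.229
endloop
endfacet
facet normal -0.861 -0.034 -0.507
outer loop
vertex 2.879 4.444 1.648
vertex 3.037 3.974 1.411
vertex 2.762 4.105 1.869
endloop
endfacet
facet normal -0.147 0.575 0.805
outer loop
vertex 2.879 4.444 1.648
vertex 2.762 4.105 1.869
vertex 4.423 4.026 2.229
endloop
endfacet
facet normal -0.861 -0.032 -0.508
outer loop
vertex 2.762 4.105 1.869
vertex 3.037 3.974 1.411
vertex 2.806 3.689 1.821
endloop
endfacet
facet normal -0.216 -0.134 0.967
outer loop
vertex 2.762 4.105 1.869
vertex 2.806 3.689 1.821
vertex 4.423 4.026 2.229
endloop
endfacet
facet normal -0.861 -0.032 -0.507
outer loop
vertex 2.806 3.689 1.821
vertex 3.037 3.974 1.411
vertex 2.985 3.44 1.533
endloop
endfacet
facet normal -0.006 -0.758 0.652
outer loop
vertex 2.806 3.689 1.821
vertex 2.985 3.44 1.533
vertex 4.423 4.026 2.229
endloop
endfacet
facet normal -0.860 -0.033 -0.509
outer loop
vertex 2.985 3.44 1.533
vertex 3.037 3.974 1.411
vertex 3.195 3.504 1.174
endloop
endfacet
facet normal 0.359 -0.932 0.044
outer loop
vertex 2.985 3.44 1.533
vertex 3.195 3.504 1.174
vertex 4.423 4.026 2.229
endloop
endfacet
facet normal -0.861 -0.034 -0.507
outer loop
vertex 3.195 3.504 1.174
vertex 3.037 3.974 1.411
vertex 3.312 3.843 0.953
endloop
endfacet
facet normal 0.665 -0.555 -0.499
outer loop
vertex 3.195 3.504 1.174
vertex 3.312 3.843 0.953
vertex 4.423 4.026 2.229
endloop
endfacet
facet normal -0.861 -0.030 -0.508
outer loop
vertex 3.312 3.843 0.953
vertex 3.037 3.974 1.411
vertex 3.269 4.258 1.001
endloop
endfacet
facet normal 0.734 0.153 -0.661
outer loop
vertex 3.312 3.843 0.953
vertex 3.269 4.258 1.001
vertex 4.423 4.026 2.229
endloop
endfacet

endsolid


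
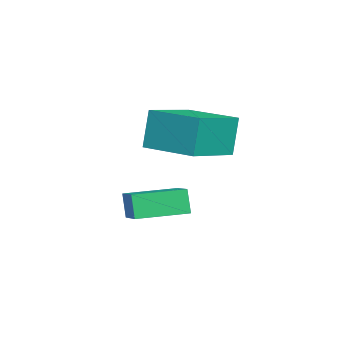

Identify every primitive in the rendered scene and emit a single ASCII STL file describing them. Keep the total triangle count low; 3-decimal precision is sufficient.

solid 
facet normal -0.856 -0.394 -0.334
outer loop
vertex 0.849 0.825 -0.403
vertex 0.119 2.371 -0.355
vertex 1.119 0.981 -1.28
endloop
endfacet
facet normal 0.427 -0.904 -0.029
outer loop
vertex 2.181 1.469 -0.865
vertex 0.849 0.825 -0.403
vertex 1.119 0.981 -1.28
endloop
endfacet
facet normal -0.856 -0.393 -0.335
outer loop
vertex 1.119 0.981 -1.28
vertex 0.119 2.371 -0.355
vertex 0.39 2.526 -1.231
endloop
endfacet
facet normal 0.291 0.167 -0.942
outer loop
vertex 0.39 2.526 -1.231
vertex 2.181 1.469 -0.865
vertex 1.119 0.981 -1.28
endloop
endfacet
facet normal -0.291 -0.167 0.942
outer loop
vertex 0.849 0.825 -0.403
vertex 1.181 2.859 0.06
vertex 0.119 2.371 -0.355
endloop
endfacet
facet normal 0.427 -0.904 -0.028
outer loop
vertex 1.91 1.314 0.011
vertex 0.849 0.825 -0.403
vertex 2.181 1.469 -0.865
endloop
endfacet
facet normal -0.291 -0.167 0.942
outer loop
vertex 1.91 1.314 0.011
vertex 1.181 2.859 0.06
vertex 0.849 0.825 -0.403
endloop
endfacet
facet normal -0.426 0.904 0.028
outer loop
vertex 0.119 2.371 -0.355
vertex 1.181 2.859 0.06
vertex 0.39 2.526 -1.231
endloop
endfacet
facet normal 0.291 0.167 -0.942
outer loop
vertex 1.451 3.015 -0.817
vertex 2.181 1.469 -0.865
vertex 0.39 2.526 -1.231
endloop
endfacet
facet normal -0.428 0.903 0.029
outer loop
vertex 0.39 2.526 -1.231
vertex 1.181 2.859 0.06
vertex 1.451 3.015 -0.817
endloop
endfacet
facet normal 0.856 0.394 0.335
outer loop
vertex 1.451 3.015 -0.817
vertex 1.91 1.314 0.011
vertex 2.181 1.469 -0.865
endloop
endfacet
facet normal 0.857 0.394 0.334
outer loop
vertex 1.181 2.859 0.06
vertex 1.91 1.314 0.011
vertex 1.451 3.015 -0.817
endloop
endfacet
facet normal -0.841 0.481 -0.247
outer loop
vertex 0.585 2.8 3.083
vertex 1.491 4.422 3.159
vertex 0.916 2.678 1.718
endloop
endfacet
facet normal -0.487 -0.872 -0.040
outer loop
vertex 2.489 1.778 2.181
vertex 0.585 2.8 3.083
vertex 0.916 2.678 1.718
endloop
endfacet
facet normal -0.841 0.482 -0.248
outer loop
vertex 0.916 2.678 1.718
vertex 1.491 4.422 3.159
vertex 1.823 4.3 1.794
endloop
endfacet
facet normal 0.236 -0.086 -0.968
outer loop
vertex 1.823 4.3 1.794
vertex 2.489 1.778 2.181
vertex 0.916 2.678 1.718
endloop
endfacet
facet normal -0.236 0.086 0.968
outer loop
vertex 0.585 2.8 3.083
vertex 3.064 3.522 3.622
vertex 1.491 4.422 3.159
endloop
endfacet
facet normal -0.487 -0.872 -0.041
outer loop
vertex 2.157 1.9 3.546
vertex 0.585 2.8 3.083
vertex 2.489 1.778 2.181
endloop
endfacet
facet normal -0.236 0.086 0.968
outer loop
vertex 2.157 1.9 3.546
vertex 3.064 3.522 3.622
vertex 0.585 2.8 3.083
endloop
endfacet
facet normal 0.487 0.872 0.041
outer loop
vertex 1.491 4.422 3.159
vertex 3.064 3.522 3.622
vertex 1.823 4.3 1.794
endloop
endfacet
facet normal 0.236 -0.086 -0.968
outer loop
vertex 3.395 3.4 2.257
vertex 2.489 1.778 2.181
vertex 1.823 4.3 1.794
endloop
endfacet
facet normal 0.487 0.872 0.040
outer loop
vertex 1.823 4.3 1.794
vertex 3.064 3.522 3.622
vertex 3.395 3.4 2.257
endloop
endfacet
facet normal 0.841 -0.481 0.248
outer loop
vertex 3.395 3.4 2.257
vertex 2.157 1.9 3.546
vertex 2.489 1.778 2.181
endloop
endfacet
facet normal 0.841 -0.482 0.247
outer loop
vertex 3.064 3.522 3.622
vertex 2.157 1.9 3.546
vertex 3.395 3.4 2.257
endloop
endfacet

endsolid


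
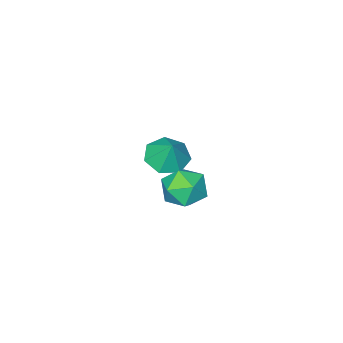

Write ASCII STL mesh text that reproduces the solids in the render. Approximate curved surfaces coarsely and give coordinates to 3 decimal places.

solid 
facet normal -0.193 -0.469 -0.862
outer loop
vertex 1.285 -2.377 1.313
vertex 0.504 -2.098 1.336
vertex 1.171 -1.742 0.993
endloop
endfacet
facet normal 0.909 0.306 0.283
outer loop
vertex 1.285 -2.377 1.313
vertex 1.171 -1.742 0.993
vertex 0.716 -1.582 2.284
endloop
endfacet
facet normal -0.193 -0.469 -0.862
outer loop
vertex 1.171 -1.742 0.993
vertex 0.504 -2.098 1.336
vertex 0.554 -1.375 0.931
endloop
endfacet
facet normal 0.505 0.860 0.071
outer loop
vertex 1.171 -1.742 0.993
vertex 0.554 -1.375 0.931
vertex 0.716 -1.582 2.284
endloop
endfacet
facet normal -0.194 -0.469 -0.862
outer loop
vertex 0.554 -1.375 0.931
vertex 0.504 -2.098 1.336
vertex -0.101 -1.552 1.175
endloop
endfacet
facet normal -0.197 0.965 0.171
outer loop
vertex 0.554 -1.375 0.931
vertex -0.101 -1.552 1.175
vertex 0.716 -1.582 2.284
endloop
endfacet
facet normal -0.193 -0.468 -0.863
outer loop
vertex -0.101 -1.552 1.175
vertex 0.504 -2.098 1.336
vertex -0.3 -2.141 1.539
endloop
endfacet
facet normal -0.670 0.541 0.508
outer loop
vertex -0.101 -1.552 1.175
vertex -0.3 -2.141 1.539
vertex 0.716 -1.582 2.284
endloop
endfacet
facet normal -0.193 -0.469 -0.862
outer loop
vertex -0.3 -2.141 1.539
vertex 0.504 -2.098 1.336
vertex 0.106 -2.697 1.751
endloop
endfacet
facet normal -0.556 -0.091 0.826
outer loop
vertex -0.3 -2.141 1.539
vertex 0.106 -2.697 1.751
vertex 0.716 -1.582 2.284
endloop
endfacet
facet normal -0.193 -0.469 -0.862
outer loop
vertex 0.106 -2.697 1.751
vertex 0.504 -2.098 1.336
vertex 0.811 -2.802 1.65
endloop
endfacet
facet normal 0.059 -0.457 0.888
outer loop
vertex 0.106 -2.697 1.751
vertex 0.811 -2.802 1.65
vertex 0.716 -1.582 2.284
endloop
endfacet
facet normal -0.193 -0.469 -0.862
outer loop
vertex 0.811 -2.802 1.65
vertex 0.504 -2.098 1.336
vertex 1.285 -2.377 1.313
endloop
endfacet
facet normal 0.710 -0.280 0.646
outer loop
vertex 0.811 -2.802 1.65
vertex 1.285 -2.377 1.313
vertex 0.716 -1.582 2.284
endloop
endfacet
facet normal -0.518 -0.267 0.813
outer loop
vertex 2.687 2.155 4.108
vertex 2.799 1.354 3.916
vertex 3.351 1.747 4.397
endloop
endfacet
facet normal -0.182 0.354 0.917
outer loop
vertex 2.687 2.155 4.108
vertex 3.351 1.747 4.397
vertex 3.43 2.524 4.113
endloop
endfacet
facet normal -0.406 0.812 0.419
outer loop
vertex 2.687 2.155 4.108
vertex 3.43 2.524 4.113
vertex 2.928 2.611 3.457
endloop
endfacet
facet normal -0.881 0.474 0.006
outer loop
vertex 2.687 2.155 4.108
vertex 2.928 2.611 3.457
vertex 2.538 1.888 3.336
endloop
endfacet
facet normal -0.949 -0.193 0.250
outer loop
vertex 2.687 2.155 4.108
vertex 2.538 1.888 3.336
vertex 2.799 1.354 3.916
endloop
endfacet
facet normal 0.518 0.247 0.819
outer loop
vertex 3.43 2.524 4.113
vertex 3.351 1.747 4.397
vertex 4.002 1.952 3.924
endloop
endfacet
facet normal -0.026 -0.759 0.650
outer loop
vertex 3.351 1.747 4.397
vertex 2.799 1.354 3.916
vertex 3.612 1.229 3.803
endloop
endfacet
facet normal -0.724 -0.638 -0.261
outer loop
vertex 2.799 1.354 3.916
vertex 2.538 1.888 3.336
vertex 3.11 1.316 3.147
endloop
endfacet
facet normal -0.614 0.441 -0.654
outer loop
vertex 2.538 1.888 3.336
vertex 2.928 2.611 3.457
vertex 3.189 2.093 2.863
endloop
endfacet
facet normal 0.154 0.988 0.013
outer loop
vertex 2.928 2.611 3.457
vertex 3.43 2.524 4.113
vertex 3.741 2.486 3.344
endloop
endfacet
facet normal 0.881 -0.474 -0.006
outer loop
vertex 3.853 1.685 3.152
vertex 4.002 1.952 3.924
vertex 3.612 1.229 3.803
endloop
endfacet
facet normal 0.406 -0.812 -0.419
outer loop
vertex 3.853 1.685 3.152
vertex 3.612 1.229 3.803
vertex 3.11 1.316 3.147
endloop
endfacet
facet normal 0.182 -0.354 -0.917
outer loop
vertex 3.853 1.685 3.152
vertex 3.11 1.316 3.147
vertex 3.189 2.093 2.863
endloop
endfacet
facet normal 0.518 0.267 -0.813
outer loop
vertex 3.853 1.685 3.152
vertex 3.189 2.093 2.863
vertex 3.741 2.486 3.344
endloop
endfacet
facet normal 0.949 0.193 -0.250
outer loop
vertex 3.853 1.685 3.152
vertex 3.741 2.486 3.344
vertex 4.002 1.952 3.924
endloop
endfacet
facet normal 0.614 -0.441 0.654
outer loop
vertex 3.612 1.229 3.803
vertex 4.002 1.952 3.924
vertex 3.351 1.747 4.397
endloop
endfacet
facet normal -0.154 -0.988 -0.013
outer loop
vertex 3.11 1.316 3.147
vertex 3.612 1.229 3.803
vertex 2.799 1.354 3.916
endloop
endfacet
facet normal -0.518 -0.247 -0.819
outer loop
vertex 3.189 2.093 2.863
vertex 3.11 1.316 3.147
vertex 2.538 1.888 3.336
endloop
endfacet
facet normal 0.026 0.759 -0.650
outer loop
vertex 3.741 2.486 3.344
vertex 3.189 2.093 2.863
vertex 2.928 2.611 3.457
endloop
endfacet
facet normal 0.724 0.638 0.261
outer loop
vertex 4.002 1.952 3.924
vertex 3.741 2.486 3.344
vertex 3.43 2.524 4.113
endloop
endfacet

endsolid


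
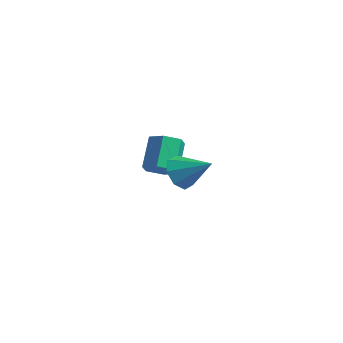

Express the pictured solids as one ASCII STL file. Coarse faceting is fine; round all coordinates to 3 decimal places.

solid 
facet normal 0.365 -0.530 -0.766
outer loop
vertex 0.993 -0.321 -1.012
vertex 0.74 -0.742 -0.841
vertex 0.509 -0.417 -1.176
endloop
endfacet
facet normal 0.026 0.828 -0.561
outer loop
vertex 0.993 -0.321 -1.012
vertex 0.509 -0.417 -1.176
vertex 0.593 0.262 -0.17
endloop
endfacet
facet normal 0.025 0.828 -0.561
outer loop
vertex 0.593 0.262 -0.17
vertex 0.509 -0.417 -1.176
vertex 0.109 0.166 -0.333
endloop
endfacet
facet normal -0.363 0.531 0.766
outer loop
vertex 0.593 0.262 -0.17
vertex 0.109 0.166 -0.333
vertex 0.34 -0.158 0.001
endloop
endfacet
facet normal 0.365 -0.530 -0.766
outer loop
vertex 0.509 -0.417 -1.176
vertex 0.74 -0.742 -0.841
vertex 0.256 -0.838 -1.005
endloop
endfacet
facet normal -0.794 0.253 -0.552
outer loop
vertex 0.509 -0.417 -1.176
vertex 0.256 -0.838 -1.005
vertex 0.109 0.166 -0.333
endloop
endfacet
facet normal -0.794 0.253 -0.552
outer loop
vertex 0.109 0.166 -0.333
vertex 0.256 -0.838 -1.005
vertex -0.144 -0.255 -0.162
endloop
endfacet
facet normal -0.364 0.530 0.766
outer loop
vertex 0.109 0.166 -0.333
vertex -0.144 -0.255 -0.162
vertex 0.34 -0.158 0.001
endloop
endfacet
facet normal 0.365 -0.531 -0.765
outer loop
vertex 0.256 -0.838 -1.005
vertex 0.74 -0.742 -0.841
vertex 0.487 -1.162 -0.67
endloop
endfacet
facet normal -0.819 -0.574 0.009
outer loop
vertex 0.256 -0.838 -1.005
vertex 0.487 -1.162 -0.67
vertex -0.144 -0.255 -0.162
endloop
endfacet
facet normal -0.819 -0.574 0.009
outer loop
vertex -0.144 -0.255 -0.162
vertex 0.487 -1.162 -0.67
vertex 0.087 -0.579 0.172
endloop
endfacet
facet normal -0.364 0.530 0.766
outer loop
vertex -0.144 -0.255 -0.162
vertex 0.087 -0.579 0.172
vertex 0.34 -0.158 0.001
endloop
endfacet
facet normal 0.363 -0.531 -0.766
outer loop
vertex 0.487 -1.162 -0.67
vertex 0.74 -0.742 -0.841
vertex 0.971 -1.066 -0.507
endloop
endfacet
facet normal -0.025 -0.827 0.561
outer loop
vertex 0.487 -1.162 -0.67
vertex 0.971 -1.066 -0.507
vertex 0.087 -0.579 0.172
endloop
endfacet
facet normal -0.026 -0.828 0.560
outer loop
vertex 0.087 -0.579 0.172
vertex 0.971 -1.066 -0.507
vertex 0.571 -0.483 0.336
endloop
endfacet
facet normal -0.365 0.530 0.766
outer loop
vertex 0.087 -0.579 0.172
vertex 0.571 -0.483 0.336
vertex 0.34 -0.158 0.001
endloop
endfacet
facet normal 0.364 -0.530 -0.766
outer loop
vertex 0.971 -1.066 -0.507
vertex 0.74 -0.742 -0.841
vertex 1.224 -0.645 -0.678
endloop
endfacet
facet normal 0.794 -0.253 0.552
outer loop
vertex 0.971 -1.066 -0.507
vertex 1.224 -0.645 -0.678
vertex 0.571 -0.483 0.336
endloop
endfacet
facet normal 0.794 -0.253 0.552
outer loop
vertex 0.571 -0.483 0.336
vertex 1.224 -0.645 -0.678
vertex 0.824 -0.062 0.165
endloop
endfacet
facet normal -0.365 0.530 0.766
outer loop
vertex 0.571 -0.483 0.336
vertex 0.824 -0.062 0.165
vertex 0.34 -0.158 0.001
endloop
endfacet
facet normal 0.364 -0.530 -0.766
outer loop
vertex 1.224 -0.645 -0.678
vertex 0.74 -0.742 -0.841
vertex 0.993 -0.321 -1.012
endloop
endfacet
facet normal 0.819 0.574 -0.009
outer loop
vertex 1.224 -0.645 -0.678
vertex 0.993 -0.321 -1.012
vertex 0.824 -0.062 0.165
endloop
endfacet
facet normal 0.819 0.574 -0.009
outer loop
vertex 0.824 -0.062 0.165
vertex 0.993 -0.321 -1.012
vertex 0.593 0.262 -0.17
endloop
endfacet
facet normal -0.365 0.531 0.765
outer loop
vertex 0.824 -0.062 0.165
vertex 0.593 0.262 -0.17
vertex 0.34 -0.158 0.001
endloop
endfacet
facet normal -0.811 -0.324 -0.488
outer loop
vertex 3.581 -2.085 0.046
vertex 3.411 -2.363 0.513
vertex 3.328 -1.84 0.304
endloop
endfacet
facet normal 0.449 0.825 -0.344
outer loop
vertex 3.581 -2.085 0.046
vertex 3.328 -1.84 0.304
vertex 4.229 -2.037 1.007
endloop
endfacet
facet normal -0.811 -0.324 -0.488
outer loop
vertex 3.328 -1.84 0.304
vertex 3.411 -2.363 0.513
vertex 3.124 -1.902 0.684
endloop
endfacet
facet normal 0.063 0.979 0.194
outer loop
vertex 3.328 -1.84 0.304
vertex 3.124 -1.902 0.684
vertex 4.229 -2.037 1.007
endloop
endfacet
facet normal -0.810 -0.323 -0.490
outer loop
vertex 3.124 -1.902 0.684
vertex 3.411 -2.363 0.513
vertex 3.087 -2.234 0.964
endloop
endfacet
facet normal -0.140 0.647 0.749
outer loop
vertex 3.124 -1.902 0.684
vertex 3.087 -2.234 0.964
vertex 4.229 -2.037 1.007
endloop
endfacet
facet normal -0.810 -0.324 -0.489
outer loop
vertex 3.087 -2.234 0.964
vertex 3.411 -2.363 0.513
vertex 3.24 -2.642 0.981
endloop
endfacet
facet normal -0.042 0.026 0.999
outer loop
vertex 3.087 -2.234 0.964
vertex 3.24 -2.642 0.981
vertex 4.229 -2.037 1.007
endloop
endfacet
facet normal -0.811 -0.323 -0.489
outer loop
vertex 3.24 -2.642 0.981
vertex 3.411 -2.363 0.513
vertex 3.493 -2.887 0.723
endloop
endfacet
facet normal 0.301 -0.526 0.795
outer loop
vertex 3.24 -2.642 0.981
vertex 3.493 -2.887 0.723
vertex 4.229 -2.037 1.007
endloop
endfacet
facet normal -0.810 -0.323 -0.490
outer loop
vertex 3.493 -2.887 0.723
vertex 3.411 -2.363 0.513
vertex 3.698 -2.825 0.343
endloop
endfacet
facet normal 0.686 -0.680 0.259
outer loop
vertex 3.493 -2.887 0.723
vertex 3.698 -2.825 0.343
vertex 4.229 -2.037 1.007
endloop
endfacet
facet normal -0.811 -0.324 -0.487
outer loop
vertex 3.698 -2.825 0.343
vertex 3.411 -2.363 0.513
vertex 3.734 -2.493 0.062
endloop
endfacet
facet normal 0.889 -0.348 -0.298
outer loop
vertex 3.698 -2.825 0.343
vertex 3.734 -2.493 0.062
vertex 4.229 -2.037 1.007
endloop
endfacet
facet normal -0.811 -0.323 -0.488
outer loop
vertex 3.734 -2.493 0.062
vertex 3.411 -2.363 0.513
vertex 3.581 -2.085 0.046
endloop
endfacet
facet normal 0.791 0.275 -0.547
outer loop
vertex 3.734 -2.493 0.062
vertex 3.581 -2.085 0.046
vertex 4.229 -2.037 1.007
endloop
endfacet

endsolid


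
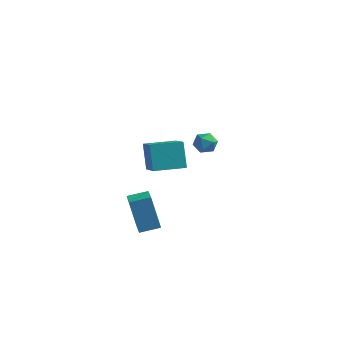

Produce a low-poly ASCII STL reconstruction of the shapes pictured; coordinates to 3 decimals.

solid 
facet normal -0.794 -0.607 -0.004
outer loop
vertex 2.594 -4.014 4.965
vertex 1.496 -2.571 3.828
vertex 3.085 -4.648 3.685
endloop
endfacet
facet normal 0.513 -0.674 0.531
outer loop
vertex 4.364 -3.669 3.692
vertex 2.594 -4.014 4.965
vertex 3.085 -4.648 3.685
endloop
endfacet
facet normal -0.794 -0.607 -0.004
outer loop
vertex 3.085 -4.648 3.685
vertex 1.496 -2.571 3.828
vertex 1.987 -3.205 2.549
endloop
endfacet
facet normal 0.326 -0.419 -0.847
outer loop
vertex 1.987 -3.205 2.549
vertex 4.364 -3.669 3.692
vertex 3.085 -4.648 3.685
endloop
endfacet
facet normal -0.326 0.420 0.847
outer loop
vertex 2.594 -4.014 4.965
vertex 2.775 -1.592 3.835
vertex 1.496 -2.571 3.828
endloop
endfacet
facet normal 0.513 -0.674 0.531
outer loop
vertex 3.873 -3.035 4.971
vertex 2.594 -4.014 4.965
vertex 4.364 -3.669 3.692
endloop
endfacet
facet normal -0.325 0.420 0.847
outer loop
vertex 3.873 -3.035 4.971
vertex 2.775 -1.592 3.835
vertex 2.594 -4.014 4.965
endloop
endfacet
facet normal -0.513 0.674 -0.531
outer loop
vertex 1.496 -2.571 3.828
vertex 2.775 -1.592 3.835
vertex 1.987 -3.205 2.549
endloop
endfacet
facet normal 0.325 -0.420 -0.847
outer loop
vertex 3.266 -2.226 2.555
vertex 4.364 -3.669 3.692
vertex 1.987 -3.205 2.549
endloop
endfacet
facet normal -0.514 0.674 -0.531
outer loop
vertex 1.987 -3.205 2.549
vertex 2.775 -1.592 3.835
vertex 3.266 -2.226 2.555
endloop
endfacet
facet normal 0.794 0.607 0.004
outer loop
vertex 3.266 -2.226 2.555
vertex 3.873 -3.035 4.971
vertex 4.364 -3.669 3.692
endloop
endfacet
facet normal 0.794 0.607 0.004
outer loop
vertex 2.775 -1.592 3.835
vertex 3.873 -3.035 4.971
vertex 3.266 -2.226 2.555
endloop
endfacet
facet normal -0.779 -0.596 -0.194
outer loop
vertex 0.793 -2.735 -0.591
vertex 0.152 -1.777 -0.96
vertex 1.463 -3.005 -2.456
endloop
endfacet
facet normal 0.530 -0.792 0.305
outer loop
vertex 2.328 -2.343 -2.24
vertex 0.793 -2.735 -0.591
vertex 1.463 -3.005 -2.456
endloop
endfacet
facet normal -0.779 -0.596 -0.194
outer loop
vertex 1.463 -3.005 -2.456
vertex 0.152 -1.777 -0.96
vertex 0.822 -2.047 -2.824
endloop
endfacet
facet normal 0.335 -0.134 -0.933
outer loop
vertex 0.822 -2.047 -2.824
vertex 2.328 -2.343 -2.24
vertex 1.463 -3.005 -2.456
endloop
endfacet
facet normal -0.336 0.134 0.932
outer loop
vertex 0.793 -2.735 -0.591
vertex 1.017 -1.115 -0.744
vertex 0.152 -1.777 -0.96
endloop
endfacet
facet normal 0.530 -0.791 0.305
outer loop
vertex 1.658 -2.073 -0.376
vertex 0.793 -2.735 -0.591
vertex 2.328 -2.343 -2.24
endloop
endfacet
facet normal -0.335 0.134 0.933
outer loop
vertex 1.658 -2.073 -0.376
vertex 1.017 -1.115 -0.744
vertex 0.793 -2.735 -0.591
endloop
endfacet
facet normal -0.530 0.792 -0.305
outer loop
vertex 0.152 -1.777 -0.96
vertex 1.017 -1.115 -0.744
vertex 0.822 -2.047 -2.824
endloop
endfacet
facet normal 0.335 -0.135 -0.932
outer loop
vertex 1.687 -1.385 -2.609
vertex 2.328 -2.343 -2.24
vertex 0.822 -2.047 -2.824
endloop
endfacet
facet normal -0.530 0.791 -0.305
outer loop
vertex 0.822 -2.047 -2.824
vertex 1.017 -1.115 -0.744
vertex 1.687 -1.385 -2.609
endloop
endfacet
facet normal 0.779 0.596 0.194
outer loop
vertex 1.687 -1.385 -2.609
vertex 1.658 -2.073 -0.376
vertex 2.328 -2.343 -2.24
endloop
endfacet
facet normal 0.779 0.596 0.194
outer loop
vertex 1.017 -1.115 -0.744
vertex 1.658 -2.073 -0.376
vertex 1.687 -1.385 -2.609
endloop
endfacet
facet normal -0.995 -0.088 0.049
outer loop
vertex 1.644 3.175 0.367
vertex 1.715 2.549 0.681
vertex 1.682 3.136 1.069
endloop
endfacet
facet normal -0.798 0.598 0.076
outer loop
vertex 1.644 3.175 0.367
vertex 1.682 3.136 1.069
vertex 2.029 3.643 0.726
endloop
endfacet
facet normal -0.425 0.745 -0.515
outer loop
vertex 1.644 3.175 0.367
vertex 2.029 3.643 0.726
vertex 2.277 3.37 0.126
endloop
endfacet
facet normal -0.392 0.150 -0.908
outer loop
vertex 1.644 3.175 0.367
vertex 2.277 3.37 0.126
vertex 2.083 2.694 0.098
endloop
endfacet
facet normal -0.743 -0.365 -0.560
outer loop
vertex 1.644 3.175 0.367
vertex 2.083 2.694 0.098
vertex 1.715 2.549 0.681
endloop
endfacet
facet normal -0.364 0.680 0.637
outer loop
vertex 2.029 3.643 0.726
vertex 1.682 3.136 1.069
vertex 2.337 3.306 1.262
endloop
endfacet
facet normal -0.683 -0.429 0.591
outer loop
vertex 1.682 3.136 1.069
vertex 1.715 2.549 0.681
vertex 2.143 2.63 1.234
endloop
endfacet
facet normal -0.276 -0.877 -0.393
outer loop
vertex 1.715 2.549 0.681
vertex 2.083 2.694 0.098
vertex 2.391 2.357 0.634
endloop
endfacet
facet normal 0.293 -0.045 -0.955
outer loop
vertex 2.083 2.694 0.098
vertex 2.277 3.37 0.126
vertex 2.738 2.864 0.291
endloop
endfacet
facet normal 0.238 0.917 -0.319
outer loop
vertex 2.277 3.37 0.126
vertex 2.029 3.643 0.726
vertex 2.705 3.451 0.679
endloop
endfacet
facet normal 0.392 -0.150 0.908
outer loop
vertex 2.776 2.825 0.993
vertex 2.337 3.306 1.262
vertex 2.143 2.63 1.234
endloop
endfacet
facet normal 0.425 -0.745 0.515
outer loop
vertex 2.776 2.825 0.993
vertex 2.143 2.63 1.234
vertex 2.391 2.357 0.634
endloop
endfacet
facet normal 0.798 -0.598 -0.076
outer loop
vertex 2.776 2.825 0.993
vertex 2.391 2.357 0.634
vertex 2.738 2.864 0.291
endloop
endfacet
facet normal 0.995 0.088 -0.049
outer loop
vertex 2.776 2.825 0.993
vertex 2.738 2.864 0.291
vertex 2.705 3.451 0.679
endloop
endfacet
facet normal 0.743 0.365 0.560
outer loop
vertex 2.776 2.825 0.993
vertex 2.705 3.451 0.679
vertex 2.337 3.306 1.262
endloop
endfacet
facet normal -0.293 0.045 0.955
outer loop
vertex 2.143 2.63 1.234
vertex 2.337 3.306 1.262
vertex 1.682 3.136 1.069
endloop
endfacet
facet normal -0.238 -0.917 0.319
outer loop
vertex 2.391 2.357 0.634
vertex 2.143 2.63 1.234
vertex 1.715 2.549 0.681
endloop
endfacet
facet normal 0.364 -0.680 -0.637
outer loop
vertex 2.738 2.864 0.291
vertex 2.391 2.357 0.634
vertex 2.083 2.694 0.098
endloop
endfacet
facet normal 0.683 0.429 -0.591
outer loop
vertex 2.705 3.451 0.679
vertex 2.738 2.864 0.291
vertex 2.277 3.37 0.126
endloop
endfacet
facet normal 0.276 0.877 0.393
outer loop
vertex 2.337 3.306 1.262
vertex 2.705 3.451 0.679
vertex 2.029 3.643 0.726
endloop
endfacet

endsolid


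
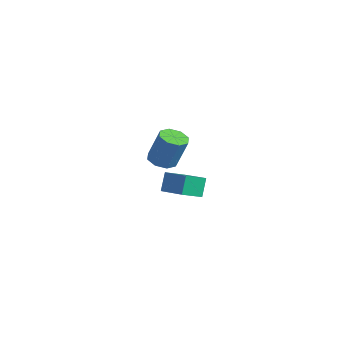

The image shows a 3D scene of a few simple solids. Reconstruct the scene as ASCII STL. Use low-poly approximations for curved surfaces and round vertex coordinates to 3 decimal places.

solid 
facet normal -0.298 -0.180 -0.937
outer loop
vertex -3.131 3.449 -3.038
vertex -3.907 3.032 -2.711
vertex -3.677 3.91 -2.953
endloop
endfacet
facet normal 0.579 0.746 -0.328
outer loop
vertex -3.131 3.449 -3.038
vertex -3.677 3.91 -2.953
vertex -2.476 3.846 -0.975
endloop
endfacet
facet normal 0.580 0.746 -0.328
outer loop
vertex -2.476 3.846 -0.975
vertex -3.677 3.91 -2.953
vertex -3.022 4.307 -0.891
endloop
endfacet
facet normal 0.297 0.180 0.938
outer loop
vertex -2.476 3.846 -0.975
vertex -3.022 4.307 -0.891
vertex -3.253 3.428 -0.649
endloop
endfacet
facet normal -0.298 -0.180 -0.938
outer loop
vertex -3.677 3.91 -2.953
vertex -3.907 3.032 -2.711
vertex -4.357 3.857 -2.727
endloop
endfacet
facet normal -0.126 0.981 -0.149
outer loop
vertex -3.677 3.91 -2.953
vertex -4.357 3.857 -2.727
vertex -3.022 4.307 -0.891
endloop
endfacet
facet normal -0.126 0.981 -0.149
outer loop
vertex -3.022 4.307 -0.891
vertex -4.357 3.857 -2.727
vertex -3.703 4.254 -0.665
endloop
endfacet
facet normal 0.297 0.180 0.938
outer loop
vertex -3.022 4.307 -0.891
vertex -3.703 4.254 -0.665
vertex -3.253 3.428 -0.649
endloop
endfacet
facet normal -0.297 -0.180 -0.938
outer loop
vertex -4.357 3.857 -2.727
vertex -3.907 3.032 -2.711
vertex -4.775 3.32 -2.491
endloop
endfacet
facet normal -0.758 0.642 0.117
outer loop
vertex -4.357 3.857 -2.727
vertex -4.775 3.32 -2.491
vertex -3.703 4.254 -0.665
endloop
endfacet
facet normal -0.759 0.641 0.118
outer loop
vertex -3.703 4.254 -0.665
vertex -4.775 3.32 -2.491
vertex -4.12 3.717 -0.429
endloop
endfacet
facet normal 0.298 0.181 0.937
outer loop
vertex -3.703 4.254 -0.665
vertex -4.12 3.717 -0.429
vertex -3.253 3.428 -0.649
endloop
endfacet
facet normal -0.297 -0.179 -0.938
outer loop
vertex -4.775 3.32 -2.491
vertex -3.907 3.032 -2.711
vertex -4.684 2.614 -2.385
endloop
endfacet
facet normal -0.946 -0.075 0.315
outer loop
vertex -4.775 3.32 -2.491
vertex -4.684 2.614 -2.385
vertex -4.12 3.717 -0.429
endloop
endfacet
facet normal -0.946 -0.074 0.315
outer loop
vertex -4.12 3.717 -0.429
vertex -4.684 2.614 -2.385
vertex -4.029 3.011 -0.322
endloop
endfacet
facet normal 0.298 0.180 0.937
outer loop
vertex -4.12 3.717 -0.429
vertex -4.029 3.011 -0.322
vertex -3.253 3.428 -0.649
endloop
endfacet
facet normal -0.297 -0.180 -0.938
outer loop
vertex -4.684 2.614 -2.385
vertex -3.907 3.032 -2.711
vertex -4.138 2.153 -2.469
endloop
endfacet
facet normal -0.580 -0.746 0.328
outer loop
vertex -4.684 2.614 -2.385
vertex -4.138 2.153 -2.469
vertex -4.029 3.011 -0.322
endloop
endfacet
facet normal -0.579 -0.746 0.328
outer loop
vertex -4.029 3.011 -0.322
vertex -4.138 2.153 -2.469
vertex -3.483 2.55 -0.407
endloop
endfacet
facet normal 0.298 0.180 0.937
outer loop
vertex -4.029 3.011 -0.322
vertex -3.483 2.55 -0.407
vertex -3.253 3.428 -0.649
endloop
endfacet
facet normal -0.297 -0.180 -0.938
outer loop
vertex -4.138 2.153 -2.469
vertex -3.907 3.032 -2.711
vertex -3.457 2.206 -2.695
endloop
endfacet
facet normal 0.126 -0.981 0.149
outer loop
vertex -4.138 2.153 -2.469
vertex -3.457 2.206 -2.695
vertex -3.483 2.55 -0.407
endloop
endfacet
facet normal 0.126 -0.981 0.149
outer loop
vertex -3.483 2.55 -0.407
vertex -3.457 2.206 -2.695
vertex -2.803 2.603 -0.633
endloop
endfacet
facet normal 0.298 0.180 0.938
outer loop
vertex -3.483 2.55 -0.407
vertex -2.803 2.603 -0.633
vertex -3.253 3.428 -0.649
endloop
endfacet
facet normal -0.298 -0.181 -0.937
outer loop
vertex -3.457 2.206 -2.695
vertex -3.907 3.032 -2.711
vertex -3.04 2.743 -2.931
endloop
endfacet
facet normal 0.759 -0.641 -0.117
outer loop
vertex -3.457 2.206 -2.695
vertex -3.04 2.743 -2.931
vertex -2.803 2.603 -0.633
endloop
endfacet
facet normal 0.758 -0.642 -0.117
outer loop
vertex -2.803 2.603 -0.633
vertex -3.04 2.743 -2.931
vertex -2.385 3.14 -0.869
endloop
endfacet
facet normal 0.297 0.180 0.938
outer loop
vertex -2.803 2.603 -0.633
vertex -2.385 3.14 -0.869
vertex -3.253 3.428 -0.649
endloop
endfacet
facet normal -0.298 -0.180 -0.937
outer loop
vertex -3.04 2.743 -2.931
vertex -3.907 3.032 -2.711
vertex -3.131 3.449 -3.038
endloop
endfacet
facet normal 0.946 0.074 -0.315
outer loop
vertex -3.04 2.743 -2.931
vertex -3.131 3.449 -3.038
vertex -2.385 3.14 -0.869
endloop
endfacet
facet normal 0.946 0.075 -0.315
outer loop
vertex -2.385 3.14 -0.869
vertex -3.131 3.449 -3.038
vertex -2.476 3.846 -0.975
endloop
endfacet
facet normal 0.297 0.179 0.938
outer loop
vertex -2.385 3.14 -0.869
vertex -2.476 3.846 -0.975
vertex -3.253 3.428 -0.649
endloop
endfacet
facet normal -0.273 0.421 0.865
outer loop
vertex 4.067 -1.294 1.116
vertex 4.189 -0.044 0.546
vertex 2.304 -1.361 0.593
endloop
endfacet
facet normal -0.088 -0.906 0.413
outer loop
vertex 2.651 -1.896 -0.506
vertex 4.067 -1.294 1.116
vertex 2.304 -1.361 0.593
endloop
endfacet
facet normal -0.273 0.422 0.865
outer loop
vertex 2.304 -1.361 0.593
vertex 4.189 -0.044 0.546
vertex 2.426 -0.111 0.022
endloop
endfacet
facet normal -0.958 -0.037 -0.285
outer loop
vertex 2.426 -0.111 0.022
vertex 2.651 -1.896 -0.506
vertex 2.304 -1.361 0.593
endloop
endfacet
facet normal 0.958 0.036 0.285
outer loop
vertex 4.067 -1.294 1.116
vertex 4.536 -0.579 -0.553
vertex 4.189 -0.044 0.546
endloop
endfacet
facet normal -0.088 -0.906 0.414
outer loop
vertex 4.414 -1.829 0.018
vertex 4.067 -1.294 1.116
vertex 2.651 -1.896 -0.506
endloop
endfacet
facet normal 0.958 0.037 0.285
outer loop
vertex 4.414 -1.829 0.018
vertex 4.536 -0.579 -0.553
vertex 4.067 -1.294 1.116
endloop
endfacet
facet normal 0.088 0.906 -0.413
outer loop
vertex 4.189 -0.044 0.546
vertex 4.536 -0.579 -0.553
vertex 2.426 -0.111 0.022
endloop
endfacet
facet normal -0.958 -0.036 -0.285
outer loop
vertex 2.773 -0.646 -1.076
vertex 2.651 -1.896 -0.506
vertex 2.426 -0.111 0.022
endloop
endfacet
facet normal 0.088 0.906 -0.414
outer loop
vertex 2.426 -0.111 0.022
vertex 4.536 -0.579 -0.553
vertex 2.773 -0.646 -1.076
endloop
endfacet
facet normal 0.273 -0.421 -0.865
outer loop
vertex 2.773 -0.646 -1.076
vertex 4.414 -1.829 0.018
vertex 2.651 -1.896 -0.506
endloop
endfacet
facet normal 0.273 -0.422 -0.865
outer loop
vertex 4.536 -0.579 -0.553
vertex 4.414 -1.829 0.018
vertex 2.773 -0.646 -1.076
endloop
endfacet

endsolid


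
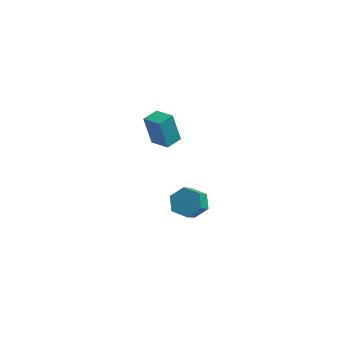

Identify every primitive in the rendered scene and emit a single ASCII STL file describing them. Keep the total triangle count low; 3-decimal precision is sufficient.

solid 
facet normal 0.108 0.673 -0.732
outer loop
vertex -0.516 -0.918 -4.35
vertex -1.473 -0.623 -4.22
vertex -0.732 -0.176 -3.7
endloop
endfacet
facet normal 0.971 0.087 0.224
outer loop
vertex -0.516 -0.918 -4.35
vertex -0.732 -0.176 -3.7
vertex -0.75 -2.372 -2.77
endloop
endfacet
facet normal 0.971 0.087 0.223
outer loop
vertex -0.75 -2.372 -2.77
vertex -0.732 -0.176 -3.7
vertex -0.966 -1.63 -2.119
endloop
endfacet
facet normal -0.108 -0.673 0.731
outer loop
vertex -0.75 -2.372 -2.77
vertex -0.966 -1.63 -2.119
vertex -1.707 -2.077 -2.64
endloop
endfacet
facet normal 0.108 0.673 -0.732
outer loop
vertex -0.732 -0.176 -3.7
vertex -1.473 -0.623 -4.22
vertex -1.689 0.119 -3.57
endloop
endfacet
facet normal 0.300 0.679 0.669
outer loop
vertex -0.732 -0.176 -3.7
vertex -1.689 0.119 -3.57
vertex -0.966 -1.63 -2.119
endloop
endfacet
facet normal 0.300 0.679 0.669
outer loop
vertex -0.966 -1.63 -2.119
vertex -1.689 0.119 -3.57
vertex -1.923 -1.335 -1.989
endloop
endfacet
facet normal -0.108 -0.673 0.731
outer loop
vertex -0.966 -1.63 -2.119
vertex -1.923 -1.335 -1.989
vertex -1.707 -2.077 -2.64
endloop
endfacet
facet normal 0.108 0.673 -0.732
outer loop
vertex -1.689 0.119 -3.57
vertex -1.473 -0.623 -4.22
vertex -2.43 -0.328 -4.09
endloop
endfacet
facet normal -0.671 0.593 0.446
outer loop
vertex -1.689 0.119 -3.57
vertex -2.43 -0.328 -4.09
vertex -1.923 -1.335 -1.989
endloop
endfacet
facet normal -0.671 0.592 0.446
outer loop
vertex -1.923 -1.335 -1.989
vertex -2.43 -0.328 -4.09
vertex -2.664 -1.782 -2.51
endloop
endfacet
facet normal -0.108 -0.673 0.731
outer loop
vertex -1.923 -1.335 -1.989
vertex -2.664 -1.782 -2.51
vertex -1.707 -2.077 -2.64
endloop
endfacet
facet normal 0.108 0.673 -0.731
outer loop
vertex -2.43 -0.328 -4.09
vertex -1.473 -0.623 -4.22
vertex -2.214 -1.07 -4.741
endloop
endfacet
facet normal -0.971 -0.087 -0.223
outer loop
vertex -2.43 -0.328 -4.09
vertex -2.214 -1.07 -4.741
vertex -2.664 -1.782 -2.51
endloop
endfacet
facet normal -0.971 -0.087 -0.224
outer loop
vertex -2.664 -1.782 -2.51
vertex -2.214 -1.07 -4.741
vertex -2.448 -2.524 -3.16
endloop
endfacet
facet normal -0.108 -0.673 0.732
outer loop
vertex -2.664 -1.782 -2.51
vertex -2.448 -2.524 -3.16
vertex -1.707 -2.077 -2.64
endloop
endfacet
facet normal 0.108 0.673 -0.731
outer loop
vertex -2.214 -1.07 -4.741
vertex -1.473 -0.623 -4.22
vertex -1.257 -1.365 -4.871
endloop
endfacet
facet normal -0.300 -0.679 -0.669
outer loop
vertex -2.214 -1.07 -4.741
vertex -1.257 -1.365 -4.871
vertex -2.448 -2.524 -3.16
endloop
endfacet
facet normal -0.300 -0.679 -0.669
outer loop
vertex -2.448 -2.524 -3.16
vertex -1.257 -1.365 -4.871
vertex -1.491 -2.819 -3.29
endloop
endfacet
facet normal -0.108 -0.673 0.732
outer loop
vertex -2.448 -2.524 -3.16
vertex -1.491 -2.819 -3.29
vertex -1.707 -2.077 -2.64
endloop
endfacet
facet normal 0.108 0.673 -0.731
outer loop
vertex -1.257 -1.365 -4.871
vertex -1.473 -0.623 -4.22
vertex -0.516 -0.918 -4.35
endloop
endfacet
facet normal 0.671 -0.593 -0.446
outer loop
vertex -1.257 -1.365 -4.871
vertex -0.516 -0.918 -4.35
vertex -1.491 -2.819 -3.29
endloop
endfacet
facet normal 0.671 -0.593 -0.446
outer loop
vertex -1.491 -2.819 -3.29
vertex -0.516 -0.918 -4.35
vertex -0.75 -2.372 -2.77
endloop
endfacet
facet normal -0.108 -0.673 0.732
outer loop
vertex -1.491 -2.819 -3.29
vertex -0.75 -2.372 -2.77
vertex -1.707 -2.077 -2.64
endloop
endfacet
facet normal -0.767 0.556 -0.322
outer loop
vertex -4.229 -1.43 4.33
vertex -3.613 -0.568 4.351
vertex -3.71 -1.757 2.531
endloop
endfacet
facet normal -0.581 -0.814 -0.020
outer loop
vertex -2.667 -2.512 2.969
vertex -4.229 -1.43 4.33
vertex -3.71 -1.757 2.531
endloop
endfacet
facet normal -0.767 0.555 -0.322
outer loop
vertex -3.71 -1.757 2.531
vertex -3.613 -0.568 4.351
vertex -3.094 -0.894 2.552
endloop
endfacet
facet normal 0.273 -0.172 -0.947
outer loop
vertex -3.094 -0.894 2.552
vertex -2.667 -2.512 2.969
vertex -3.71 -1.757 2.531
endloop
endfacet
facet normal -0.273 0.172 0.947
outer loop
vertex -4.229 -1.43 4.33
vertex -2.57 -1.323 4.789
vertex -3.613 -0.568 4.351
endloop
endfacet
facet normal -0.581 -0.814 -0.020
outer loop
vertex -3.186 -2.186 4.768
vertex -4.229 -1.43 4.33
vertex -2.667 -2.512 2.969
endloop
endfacet
facet normal -0.273 0.172 0.947
outer loop
vertex -3.186 -2.186 4.768
vertex -2.57 -1.323 4.789
vertex -4.229 -1.43 4.33
endloop
endfacet
facet normal 0.581 0.814 0.020
outer loop
vertex -3.613 -0.568 4.351
vertex -2.57 -1.323 4.789
vertex -3.094 -0.894 2.552
endloop
endfacet
facet normal 0.273 -0.172 -0.947
outer loop
vertex -2.051 -1.65 2.99
vertex -2.667 -2.512 2.969
vertex -3.094 -0.894 2.552
endloop
endfacet
facet normal 0.581 0.813 0.020
outer loop
vertex -3.094 -0.894 2.552
vertex -2.57 -1.323 4.789
vertex -2.051 -1.65 2.99
endloop
endfacet
facet normal 0.767 -0.556 0.322
outer loop
vertex -2.051 -1.65 2.99
vertex -3.186 -2.186 4.768
vertex -2.667 -2.512 2.969
endloop
endfacet
facet normal 0.767 -0.555 0.322
outer loop
vertex -2.57 -1.323 4.789
vertex -3.186 -2.186 4.768
vertex -2.051 -1.65 2.99
endloop
endfacet

endsolid
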